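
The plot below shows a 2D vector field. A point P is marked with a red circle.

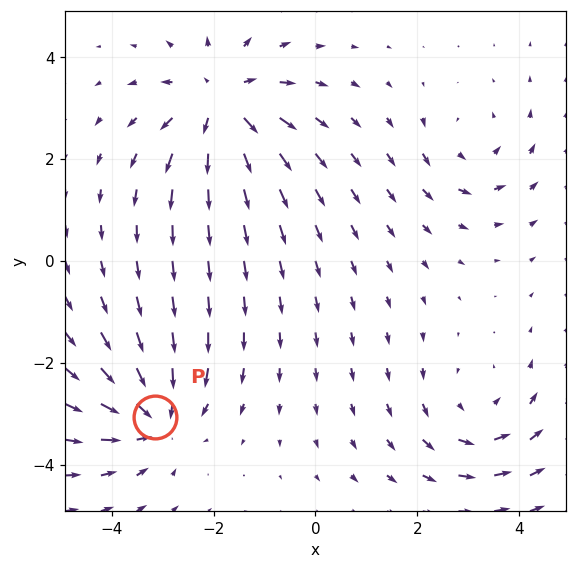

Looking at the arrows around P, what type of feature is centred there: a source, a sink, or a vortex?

sink

At P (-3.2, -3.1) the arrows converge inward. Divergence about -4, curl ≈0 — negative divergence with near-zero curl is a sink.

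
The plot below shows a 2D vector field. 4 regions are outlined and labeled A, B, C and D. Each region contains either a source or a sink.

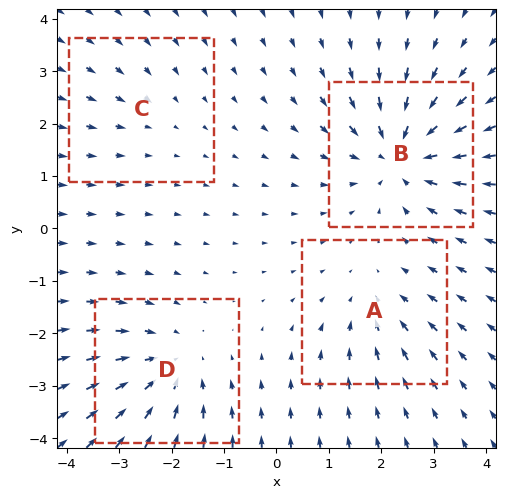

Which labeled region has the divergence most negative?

B

Divergence at each region's feature centre — A: about -3, B: about -7, C: about -2, D: about -5. Region B is most negative.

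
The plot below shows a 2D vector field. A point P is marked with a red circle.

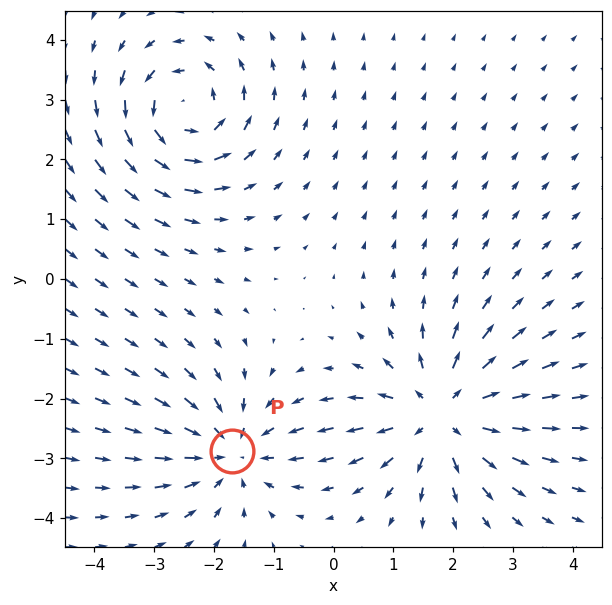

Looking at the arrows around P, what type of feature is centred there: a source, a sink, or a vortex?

sink

At P (-1.7, -2.9) the arrows converge inward. Divergence about -4, curl ≈0 — negative divergence with near-zero curl is a sink.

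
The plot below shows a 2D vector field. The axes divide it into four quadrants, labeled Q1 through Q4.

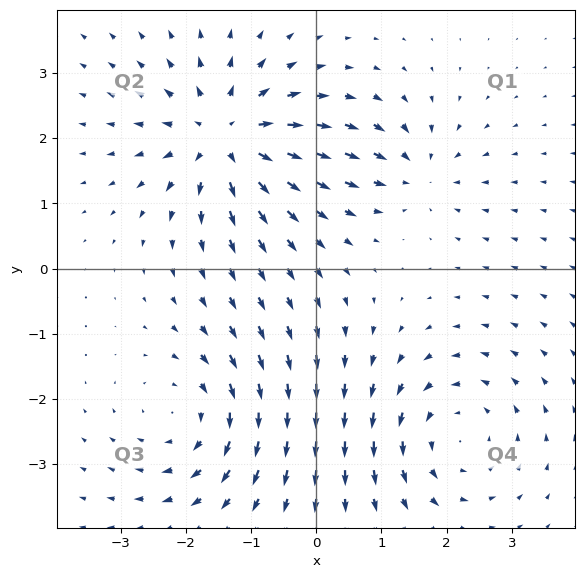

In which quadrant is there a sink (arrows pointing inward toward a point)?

Q1

The sink sits at approximately (1.5, 1.5), which lies in quadrant Q1. The divergence there is about -4, negative as expected for a sink.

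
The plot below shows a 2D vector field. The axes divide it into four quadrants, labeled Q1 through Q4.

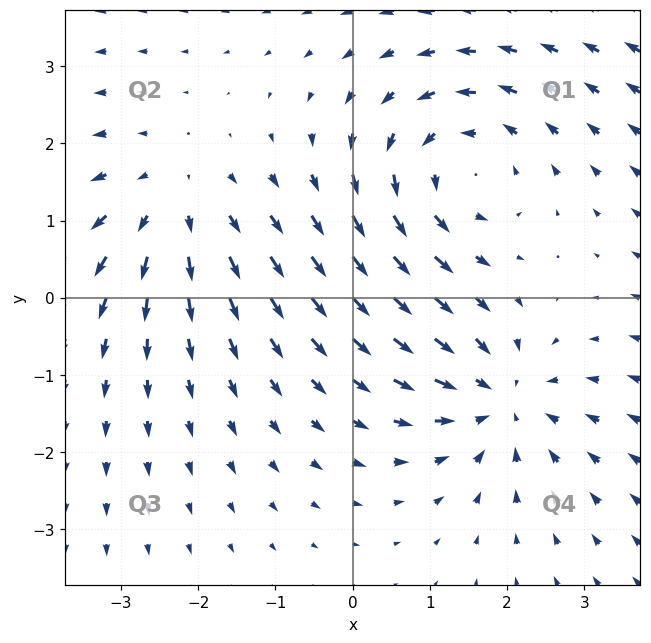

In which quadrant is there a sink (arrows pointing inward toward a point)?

Q4

The sink sits at approximately (1.9, -1.3), which lies in quadrant Q4. The divergence there is about -3, negative as expected for a sink.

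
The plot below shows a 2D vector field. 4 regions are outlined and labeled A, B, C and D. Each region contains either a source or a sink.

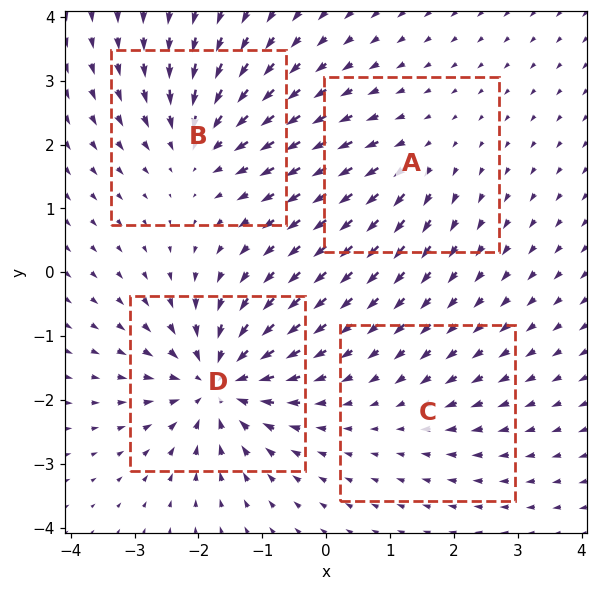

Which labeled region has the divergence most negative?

D

Divergence at each region's feature centre — A: about +3, B: about -5, C: about -2, D: about -8. Region D is most negative.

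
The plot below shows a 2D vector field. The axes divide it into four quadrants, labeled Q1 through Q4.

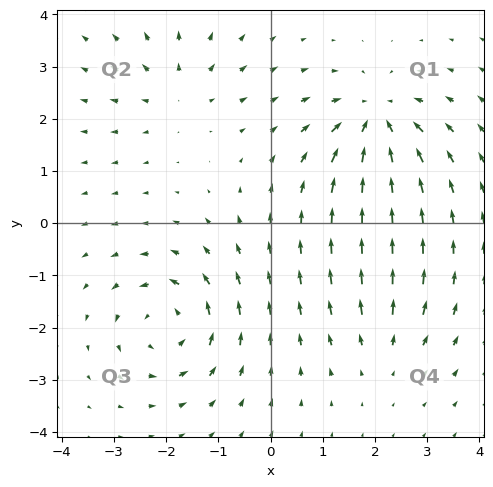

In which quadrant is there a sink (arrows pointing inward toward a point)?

The sink sits at approximately (2.0, 2.0), which lies in quadrant Q1. The divergence there is about -6, negative as expected for a sink.

Q1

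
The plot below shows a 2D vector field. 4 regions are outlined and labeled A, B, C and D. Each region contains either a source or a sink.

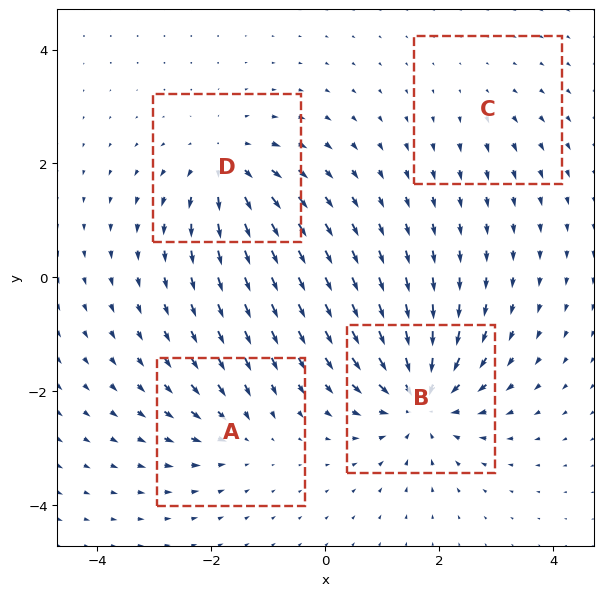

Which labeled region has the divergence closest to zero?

Divergence at each region's feature centre — A: about -4, B: about -7, C: about +2, D: about +5. Region C is closest to zero.

C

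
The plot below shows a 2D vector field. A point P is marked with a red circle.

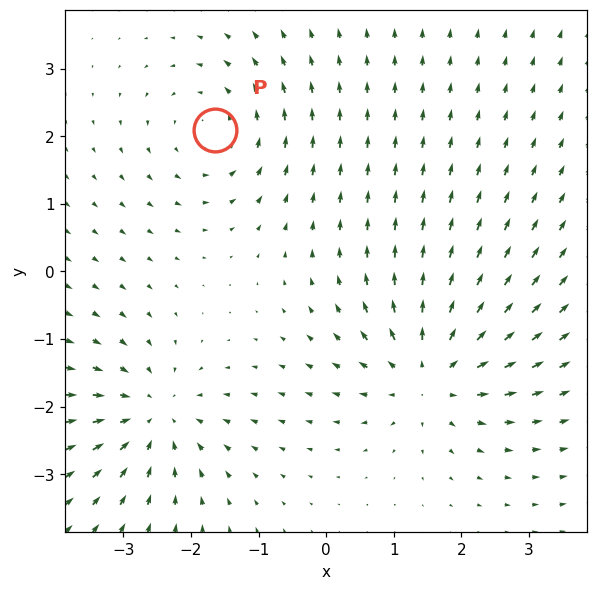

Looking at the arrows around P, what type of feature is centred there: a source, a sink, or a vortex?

vortex

At P (-1.6, 2.1) the arrows circulate counterclockwise. Divergence ≈0, curl about +4 — near-zero divergence with nonzero curl is a vortex.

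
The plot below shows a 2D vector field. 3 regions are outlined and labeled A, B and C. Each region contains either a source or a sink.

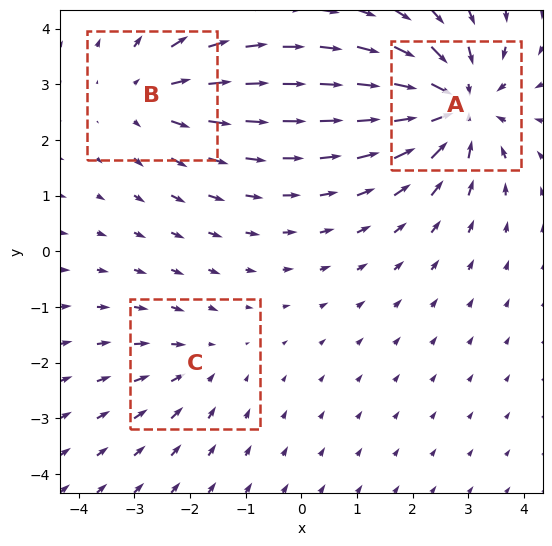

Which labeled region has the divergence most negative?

A

Divergence at each region's feature centre — A: about -5, B: about +3, C: about -2. Region A is most negative.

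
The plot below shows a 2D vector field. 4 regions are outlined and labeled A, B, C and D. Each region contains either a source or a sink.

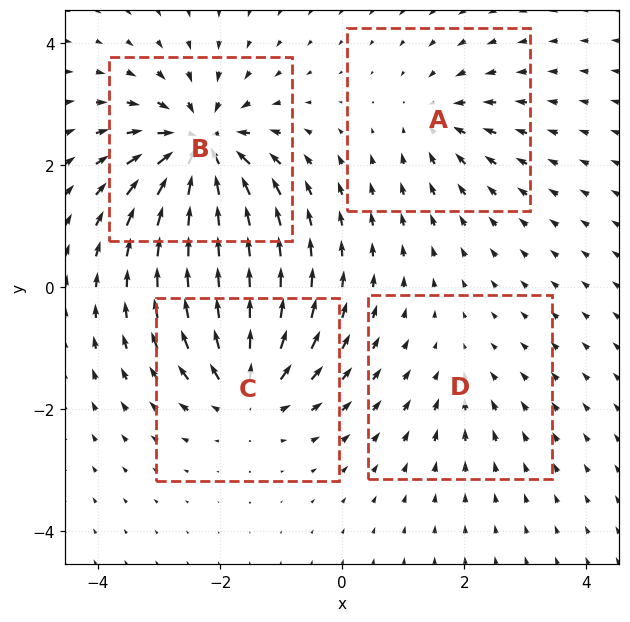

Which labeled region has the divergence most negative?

B

Divergence at each region's feature centre — A: about -4, B: about -8, C: about +6, D: about -2. Region B is most negative.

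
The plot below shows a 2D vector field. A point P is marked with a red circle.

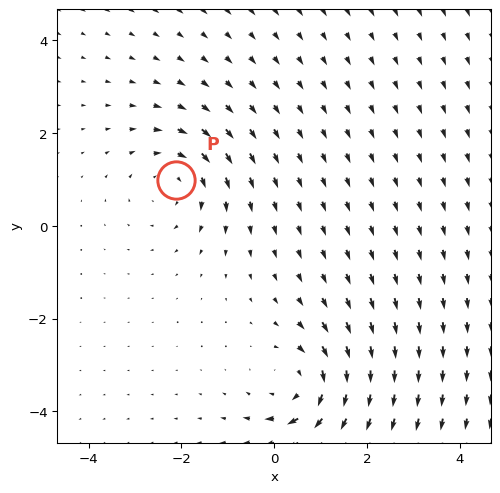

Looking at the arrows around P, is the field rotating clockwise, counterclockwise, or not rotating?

clockwise

Near P at (-2.1, 1.0) the arrows circulate clockwise. The curl (z-component) there is about -3; negative curl means clockwise rotation.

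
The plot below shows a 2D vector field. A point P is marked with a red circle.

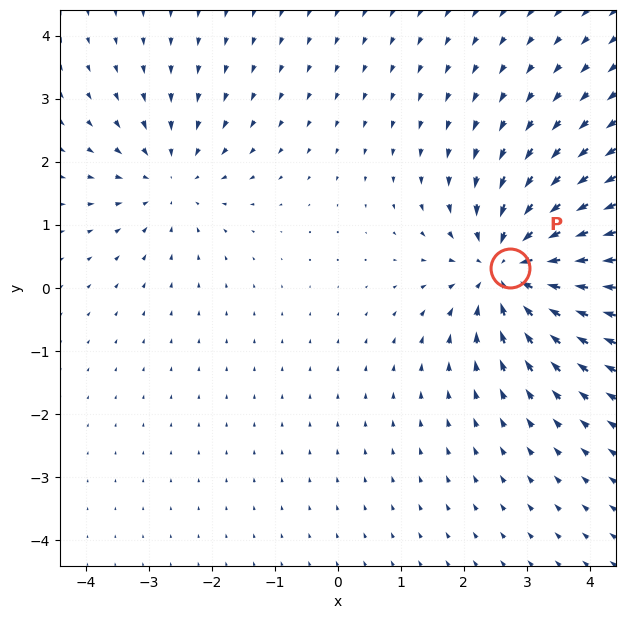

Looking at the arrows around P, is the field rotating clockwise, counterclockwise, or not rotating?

Near P at (2.7, 0.3) the arrows show no circulation. The curl there is ≈0.

not rotating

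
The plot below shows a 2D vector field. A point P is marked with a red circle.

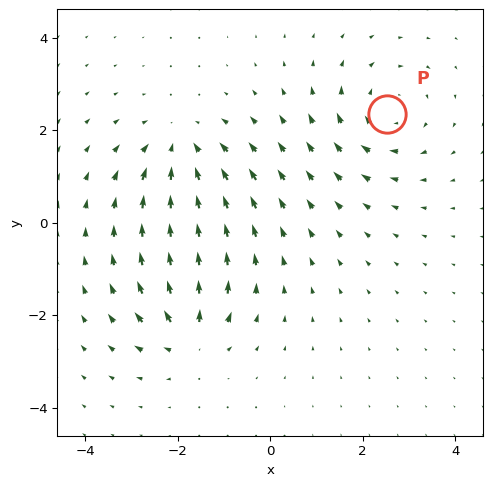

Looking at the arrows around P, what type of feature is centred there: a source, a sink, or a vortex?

At P (2.5, 2.4) the arrows circulate clockwise. Divergence ≈0, curl about -4 — near-zero divergence with nonzero curl is a vortex.

vortex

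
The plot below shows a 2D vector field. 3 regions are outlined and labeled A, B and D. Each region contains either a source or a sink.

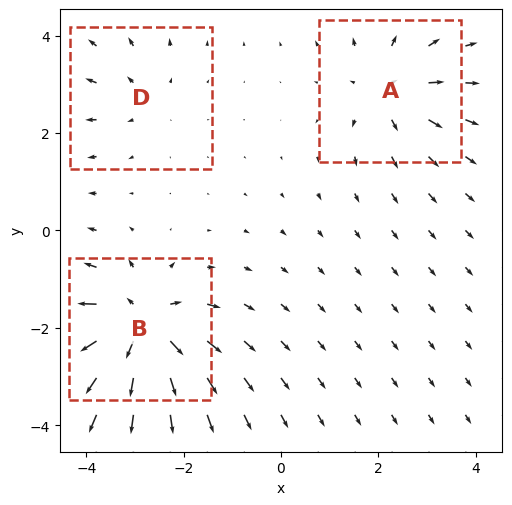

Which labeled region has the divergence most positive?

B

Divergence at each region's feature centre — A: about +4, B: about +6, D: about +2. Region B is most positive.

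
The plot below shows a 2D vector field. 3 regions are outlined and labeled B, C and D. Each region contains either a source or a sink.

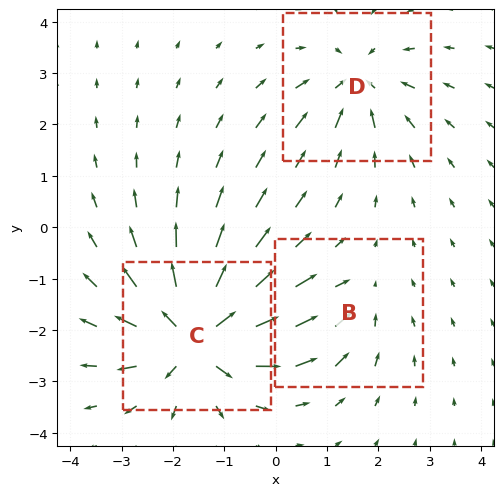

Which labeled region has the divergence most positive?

Divergence at each region's feature centre — B: about -2, C: about +6, D: about -3. Region C is most positive.

C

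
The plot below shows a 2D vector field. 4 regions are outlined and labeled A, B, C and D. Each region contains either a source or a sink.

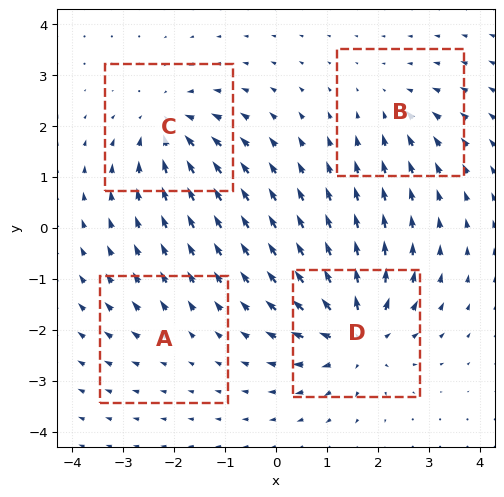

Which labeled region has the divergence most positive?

D

Divergence at each region's feature centre — A: about +2, B: about -3, C: about -6, D: about +7. Region D is most positive.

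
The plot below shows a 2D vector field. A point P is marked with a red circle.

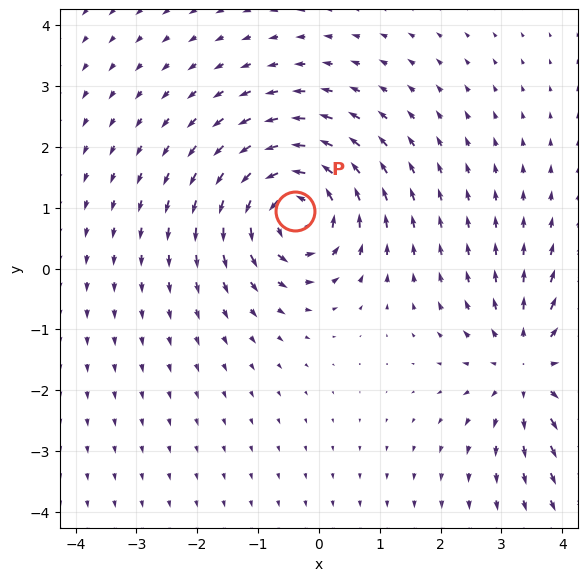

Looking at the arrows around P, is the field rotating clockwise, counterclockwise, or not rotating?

Near P at (-0.4, 0.9) the arrows circulate counterclockwise. The curl (z-component) there is about +6; positive curl means counterclockwise rotation.

counterclockwise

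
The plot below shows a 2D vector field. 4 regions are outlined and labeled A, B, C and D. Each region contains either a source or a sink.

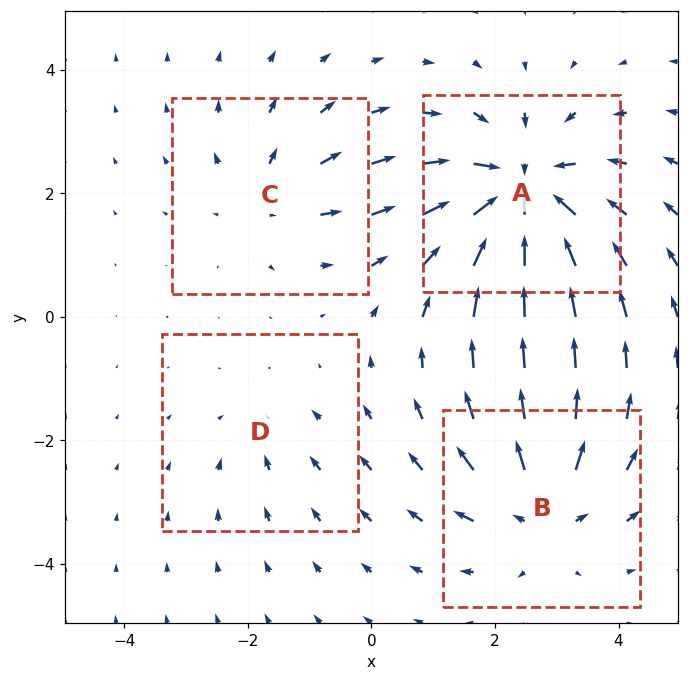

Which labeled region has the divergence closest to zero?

Divergence at each region's feature centre — A: about -7, B: about +5, C: about +3, D: about -2. Region D is closest to zero.

D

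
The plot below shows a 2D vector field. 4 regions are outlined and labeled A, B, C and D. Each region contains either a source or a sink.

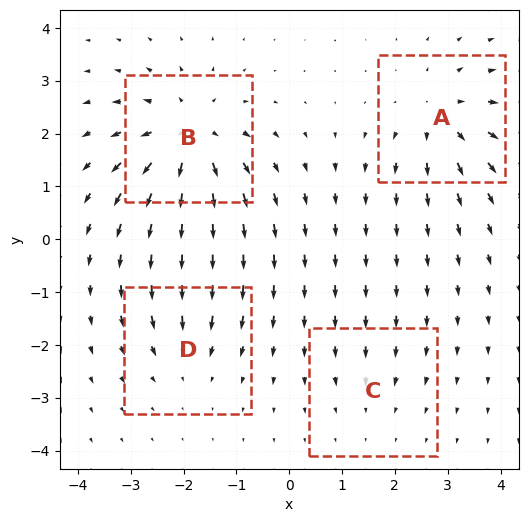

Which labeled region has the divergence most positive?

B

Divergence at each region's feature centre — A: about +5, B: about +7, C: about -2, D: about -3. Region B is most positive.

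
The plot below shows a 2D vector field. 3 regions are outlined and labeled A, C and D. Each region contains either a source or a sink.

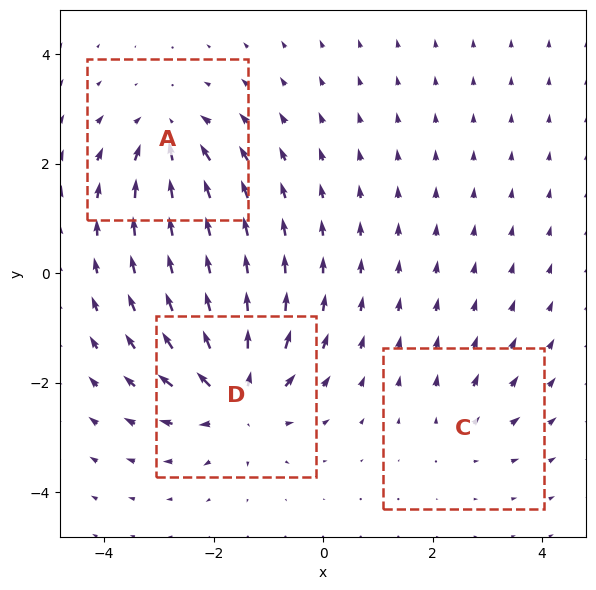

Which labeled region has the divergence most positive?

D

Divergence at each region's feature centre — A: about -4, C: about +2, D: about +6. Region D is most positive.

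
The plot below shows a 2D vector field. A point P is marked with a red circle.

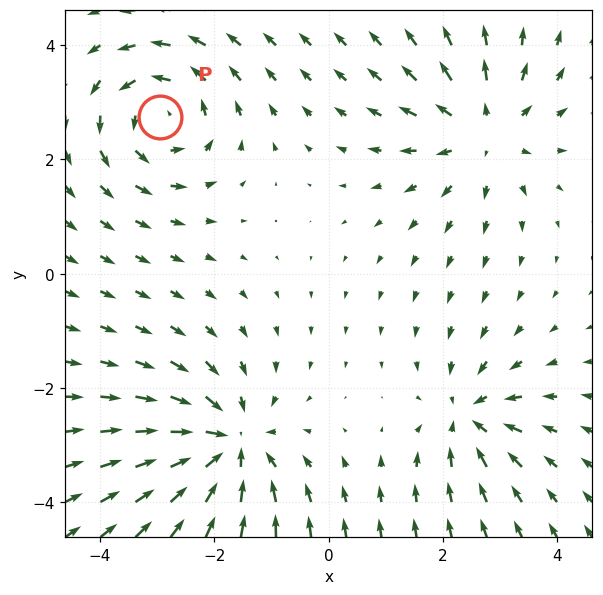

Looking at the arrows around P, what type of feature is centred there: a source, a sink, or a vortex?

At P (-2.9, 2.7) the arrows circulate counterclockwise. Divergence ≈0, curl about +4 — near-zero divergence with nonzero curl is a vortex.

vortex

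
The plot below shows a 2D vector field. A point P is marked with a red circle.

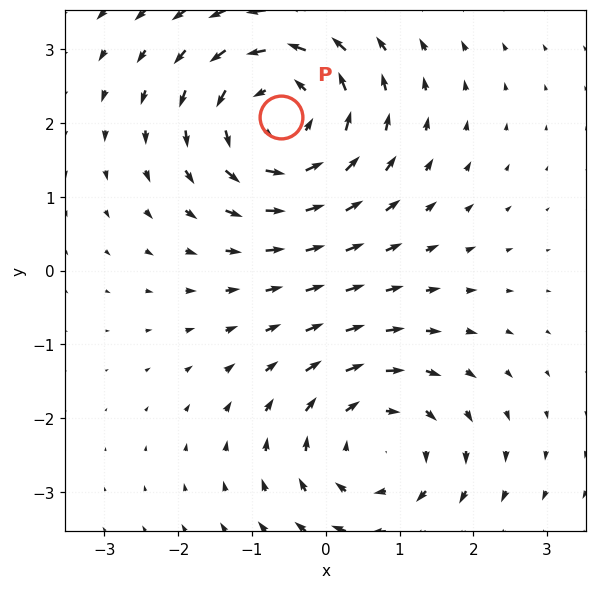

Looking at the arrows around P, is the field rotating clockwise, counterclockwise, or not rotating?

Near P at (-0.6, 2.1) the arrows circulate counterclockwise. The curl (z-component) there is about +3; positive curl means counterclockwise rotation.

counterclockwise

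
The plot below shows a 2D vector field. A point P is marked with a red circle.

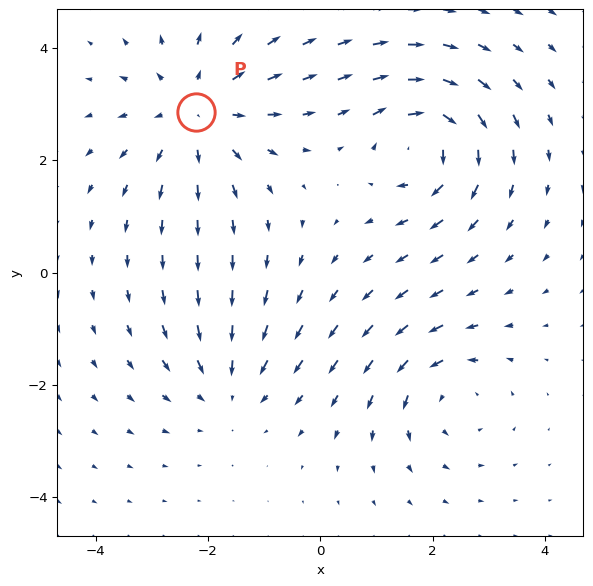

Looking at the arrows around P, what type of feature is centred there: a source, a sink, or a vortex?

At P (-2.2, 2.9) the arrows spread outward. Divergence about +4, curl ≈0 — positive divergence with near-zero curl is a source.

source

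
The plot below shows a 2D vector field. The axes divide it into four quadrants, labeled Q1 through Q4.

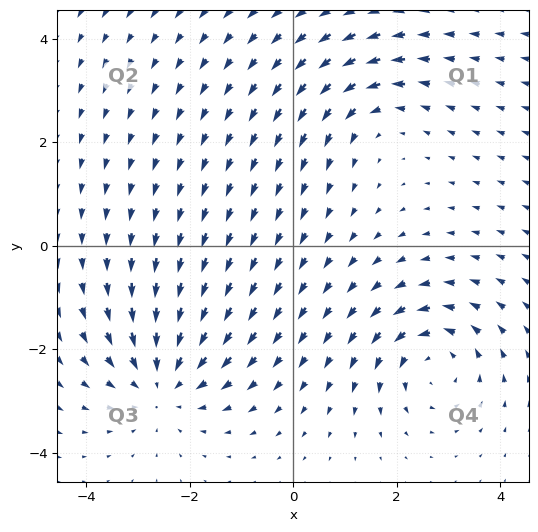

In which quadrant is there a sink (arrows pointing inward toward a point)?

The sink sits at approximately (-2.5, -2.6), which lies in quadrant Q3. The divergence there is about -4, negative as expected for a sink.

Q3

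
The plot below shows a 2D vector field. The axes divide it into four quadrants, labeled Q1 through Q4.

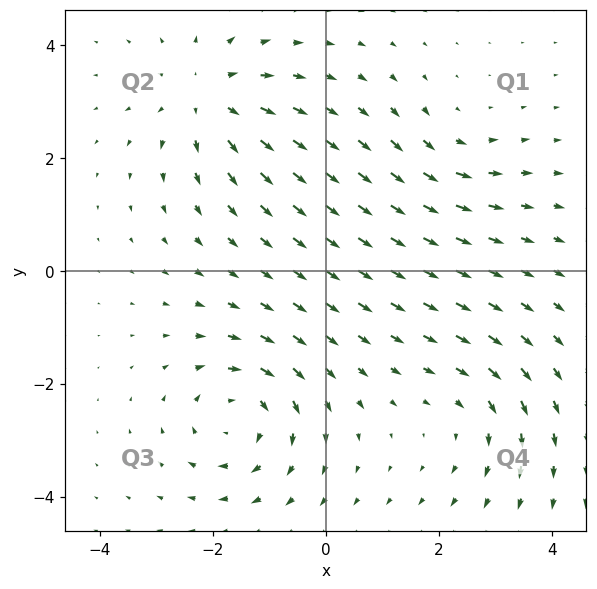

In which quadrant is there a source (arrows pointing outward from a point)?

The source sits at approximately (-2.1, 3.1), which lies in quadrant Q2. The divergence there is about +5, positive as expected for a source.

Q2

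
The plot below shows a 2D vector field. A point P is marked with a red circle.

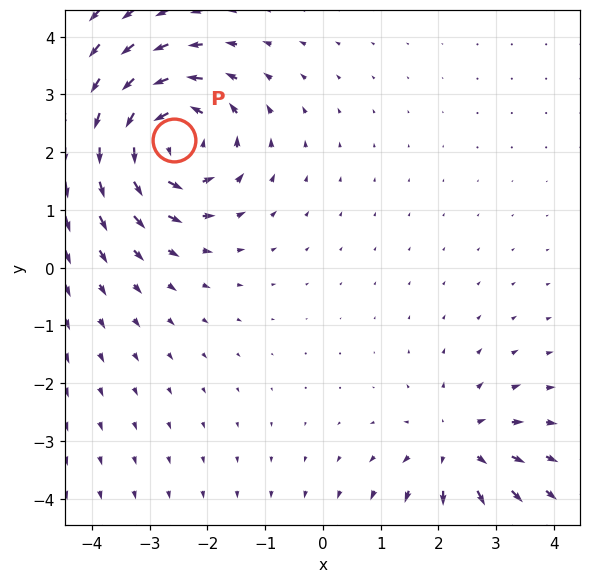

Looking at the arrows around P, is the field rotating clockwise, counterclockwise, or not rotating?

Near P at (-2.6, 2.2) the arrows circulate counterclockwise. The curl (z-component) there is about +5; positive curl means counterclockwise rotation.

counterclockwise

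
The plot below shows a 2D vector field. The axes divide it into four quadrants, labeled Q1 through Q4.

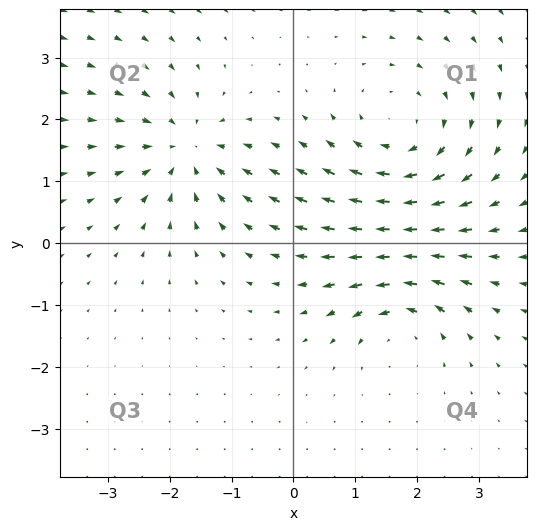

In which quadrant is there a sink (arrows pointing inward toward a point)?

Q2

The sink sits at approximately (-1.7, 1.5), which lies in quadrant Q2. The divergence there is about -4, negative as expected for a sink.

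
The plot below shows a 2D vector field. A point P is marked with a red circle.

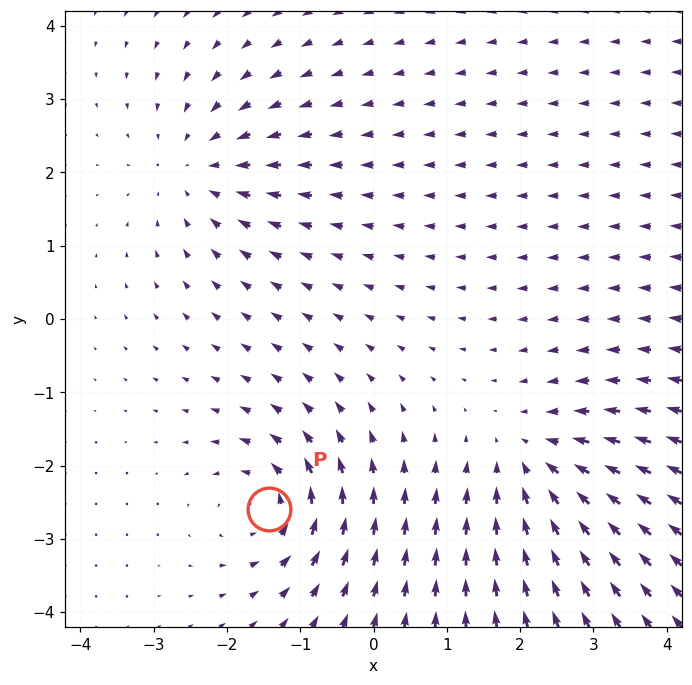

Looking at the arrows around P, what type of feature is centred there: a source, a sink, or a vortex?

vortex

At P (-1.4, -2.6) the arrows circulate counterclockwise. Divergence ≈0, curl about +5 — near-zero divergence with nonzero curl is a vortex.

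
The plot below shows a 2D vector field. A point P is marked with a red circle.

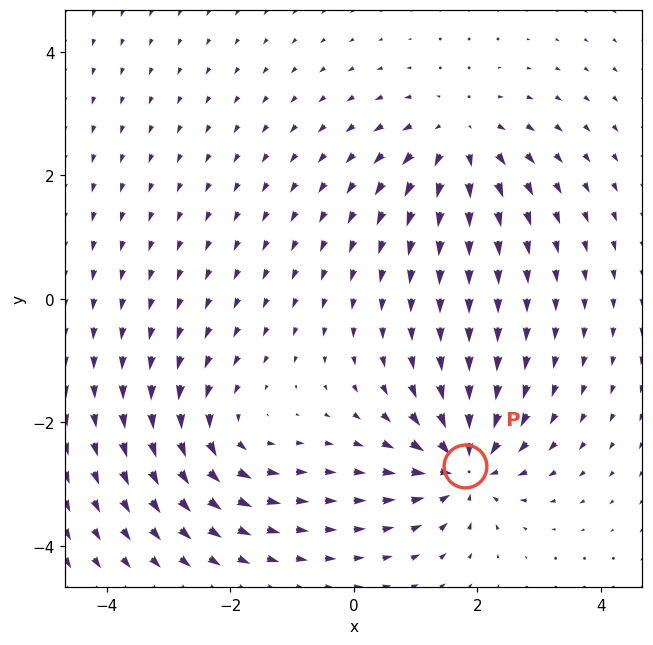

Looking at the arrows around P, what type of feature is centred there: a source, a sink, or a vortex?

sink

At P (1.8, -2.7) the arrows converge inward. Divergence about -7, curl ≈0 — negative divergence with near-zero curl is a sink.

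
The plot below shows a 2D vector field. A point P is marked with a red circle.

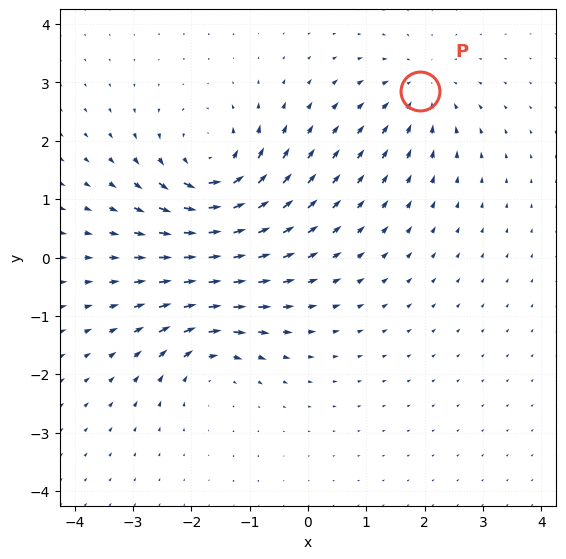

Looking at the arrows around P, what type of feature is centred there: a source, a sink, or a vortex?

sink

At P (1.9, 2.9) the arrows converge inward. Divergence about -3, curl ≈0 — negative divergence with near-zero curl is a sink.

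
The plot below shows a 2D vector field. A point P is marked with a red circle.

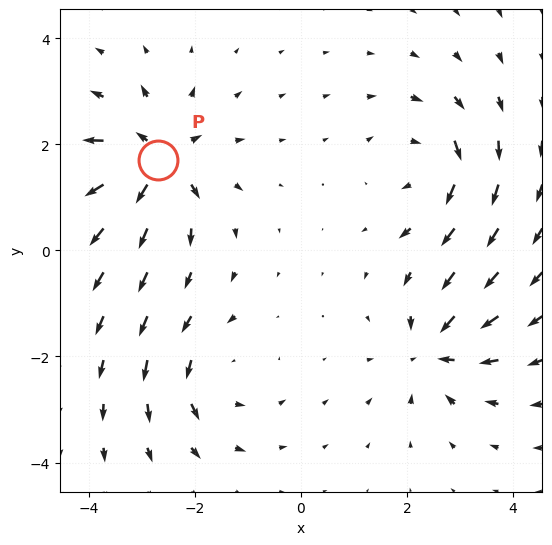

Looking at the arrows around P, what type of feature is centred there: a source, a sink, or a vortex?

source

At P (-2.7, 1.7) the arrows spread outward. Divergence about +6, curl ≈0 — positive divergence with near-zero curl is a source.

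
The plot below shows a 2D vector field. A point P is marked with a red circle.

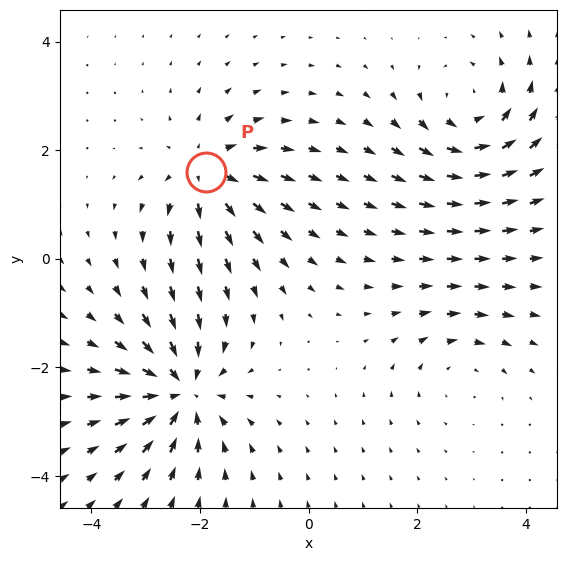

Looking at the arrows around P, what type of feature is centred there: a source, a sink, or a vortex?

source

At P (-1.9, 1.6) the arrows spread outward. Divergence about +5, curl ≈0 — positive divergence with near-zero curl is a source.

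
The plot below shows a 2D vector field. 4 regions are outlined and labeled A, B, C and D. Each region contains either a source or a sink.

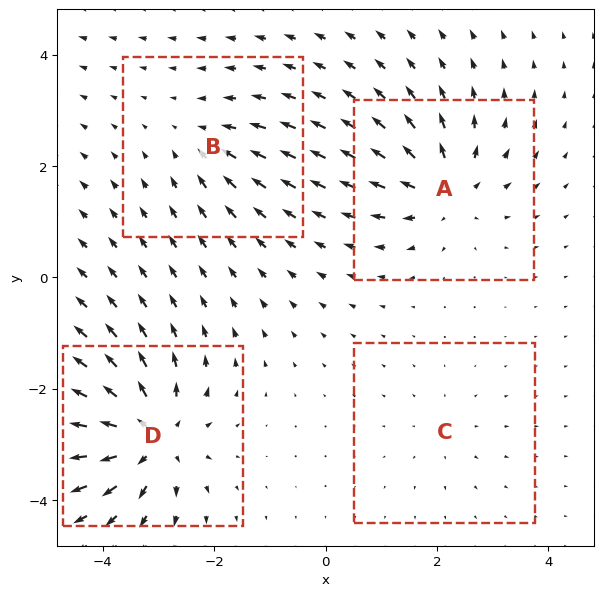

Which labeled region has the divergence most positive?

Divergence at each region's feature centre — A: about +6, B: about -4, C: about +2, D: about +8. Region D is most positive.

D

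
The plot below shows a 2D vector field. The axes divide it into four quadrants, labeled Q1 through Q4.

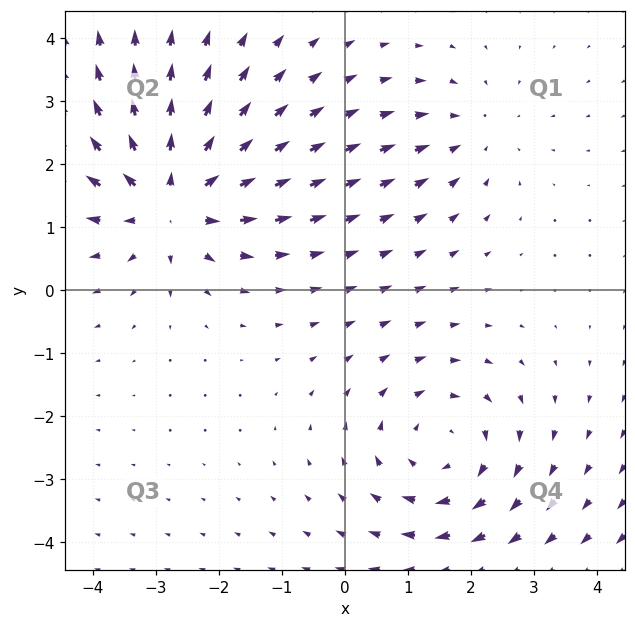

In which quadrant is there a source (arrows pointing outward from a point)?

The source sits at approximately (-2.8, 1.4), which lies in quadrant Q2. The divergence there is about +5, positive as expected for a source.

Q2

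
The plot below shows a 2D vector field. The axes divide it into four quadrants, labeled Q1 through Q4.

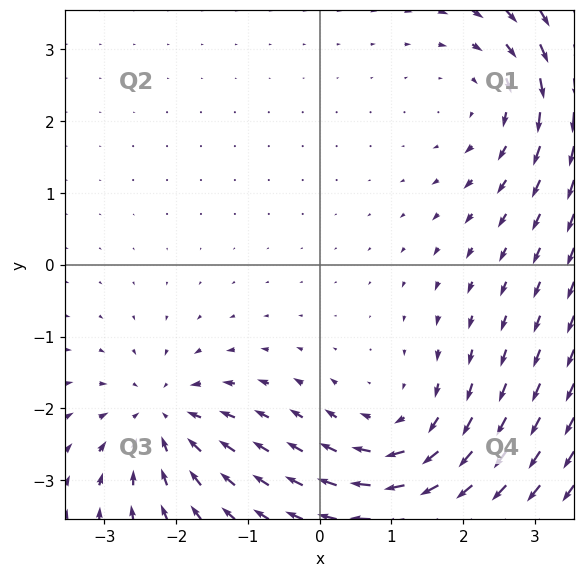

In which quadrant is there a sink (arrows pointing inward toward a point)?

The sink sits at approximately (-2.2, -2.1), which lies in quadrant Q3. The divergence there is about -5, negative as expected for a sink.

Q3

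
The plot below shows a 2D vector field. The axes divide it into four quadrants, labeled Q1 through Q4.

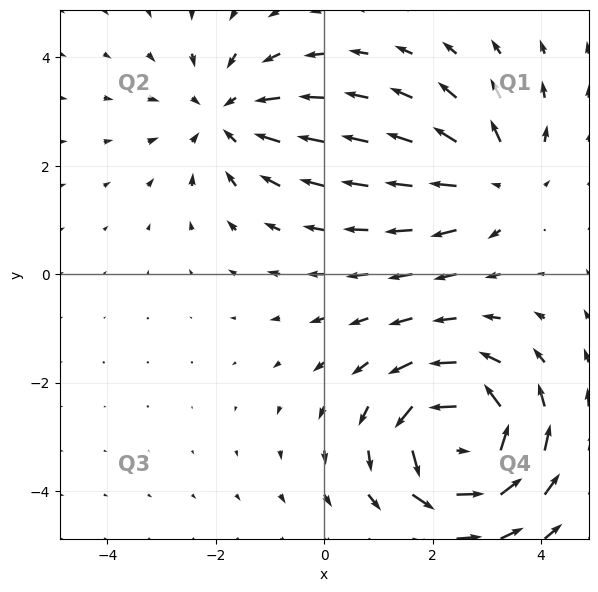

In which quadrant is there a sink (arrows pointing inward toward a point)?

The sink sits at approximately (-1.8, 2.9), which lies in quadrant Q2. The divergence there is about -3, negative as expected for a sink.

Q2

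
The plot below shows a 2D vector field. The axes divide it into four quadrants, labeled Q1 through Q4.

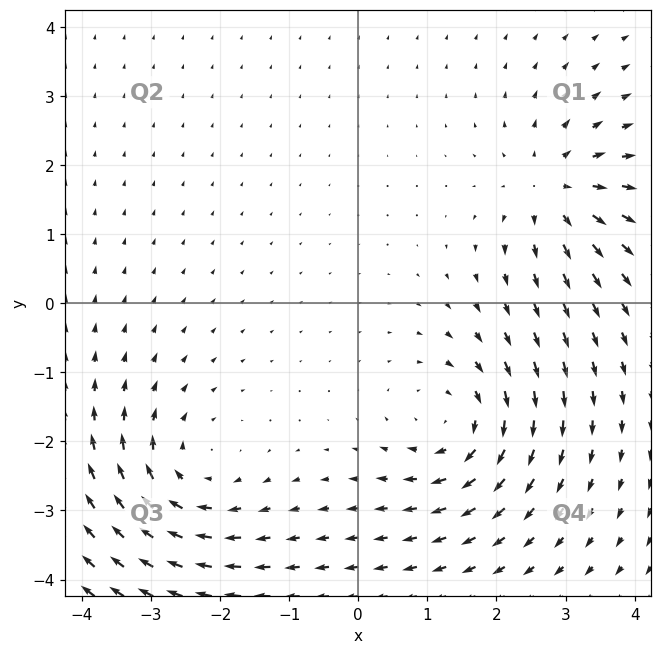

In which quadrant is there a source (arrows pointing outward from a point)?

Q1

The source sits at approximately (2.8, 1.6), which lies in quadrant Q1. The divergence there is about +4, positive as expected for a source.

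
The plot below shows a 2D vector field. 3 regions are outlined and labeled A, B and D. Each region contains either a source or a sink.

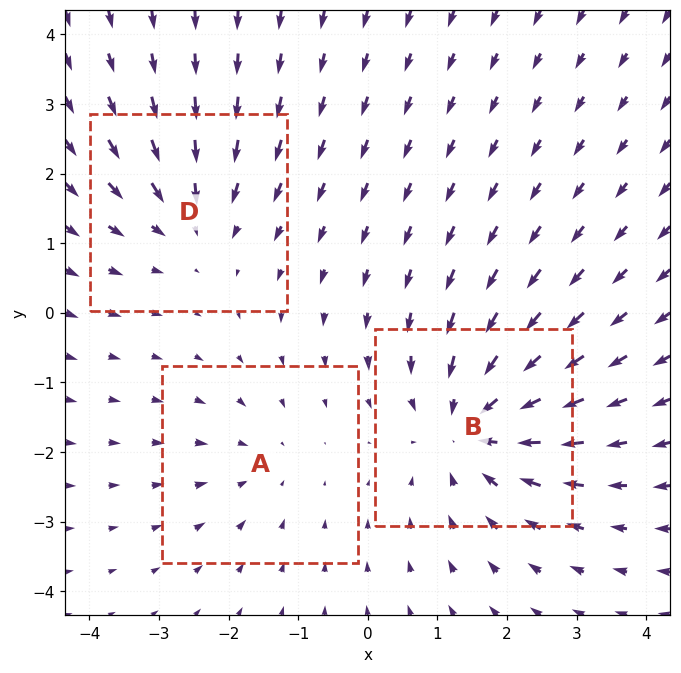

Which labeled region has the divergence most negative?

B

Divergence at each region's feature centre — A: about -2, B: about -4, D: about -3. Region B is most negative.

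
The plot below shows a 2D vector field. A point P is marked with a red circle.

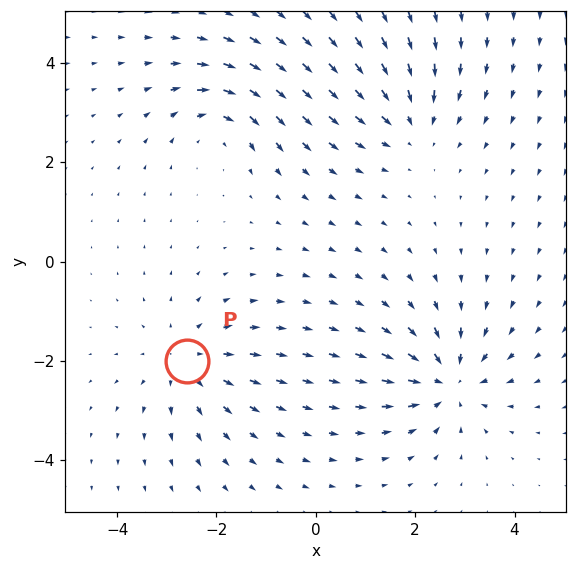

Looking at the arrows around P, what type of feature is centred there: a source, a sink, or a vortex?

source

At P (-2.6, -2.0) the arrows spread outward. Divergence about +4, curl ≈0 — positive divergence with near-zero curl is a source.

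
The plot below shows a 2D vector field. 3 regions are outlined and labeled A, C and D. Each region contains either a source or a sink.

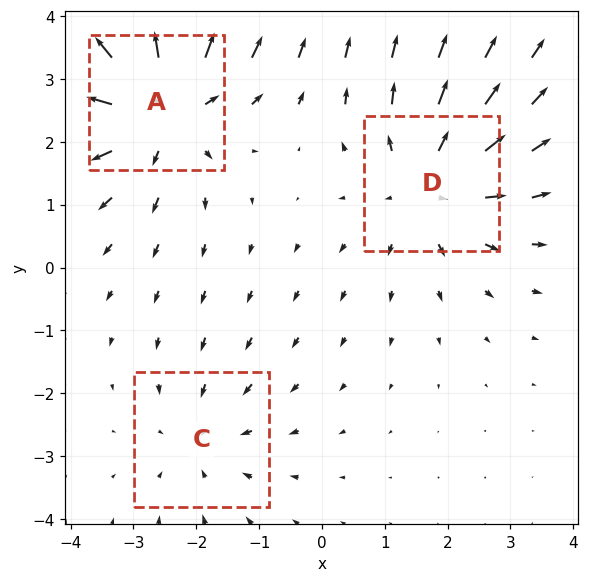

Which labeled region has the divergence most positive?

A

Divergence at each region's feature centre — A: about +4, C: about -2, D: about +3. Region A is most positive.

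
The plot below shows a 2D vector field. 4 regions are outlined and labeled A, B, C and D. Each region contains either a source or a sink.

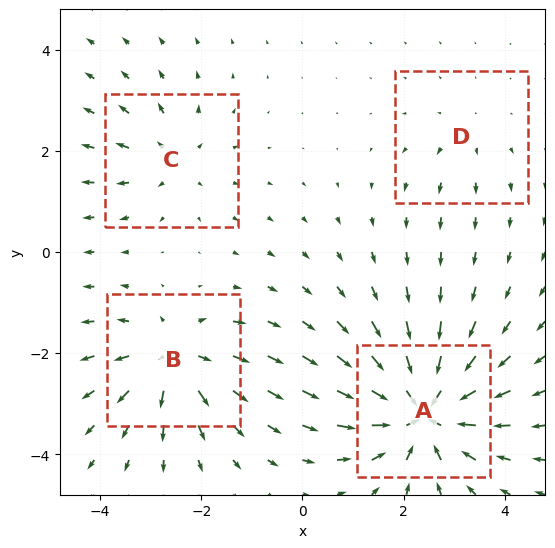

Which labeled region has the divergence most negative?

Divergence at each region's feature centre — A: about -8, B: about +6, C: about +4, D: about +2. Region A is most negative.

A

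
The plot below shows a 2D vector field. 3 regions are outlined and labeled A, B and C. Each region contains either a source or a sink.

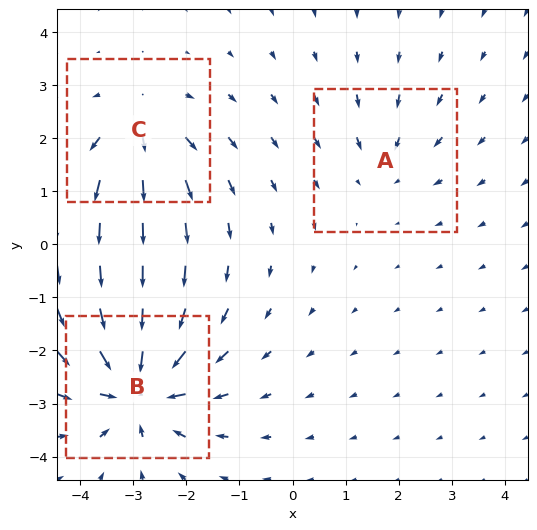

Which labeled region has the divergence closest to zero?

A

Divergence at each region's feature centre — A: about -2, B: about -6, C: about +3. Region A is closest to zero.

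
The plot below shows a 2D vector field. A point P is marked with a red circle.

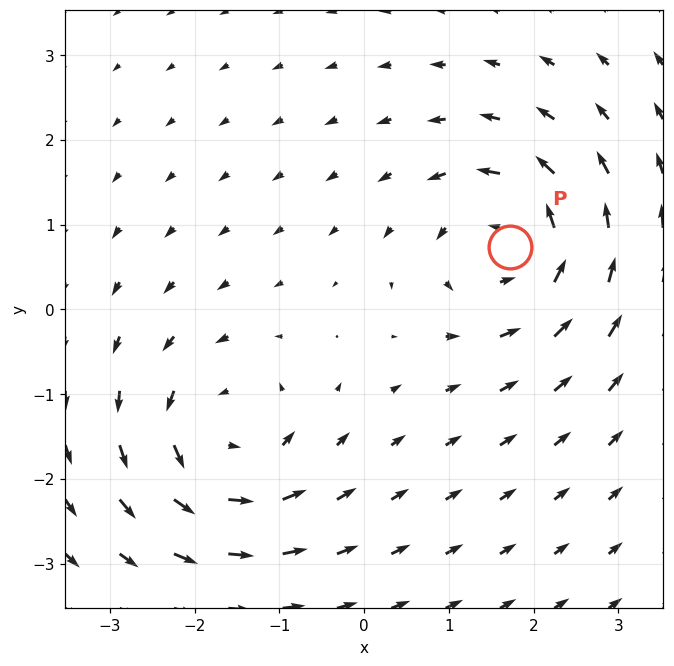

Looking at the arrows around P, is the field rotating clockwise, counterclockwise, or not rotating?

counterclockwise

Near P at (1.7, 0.7) the arrows circulate counterclockwise. The curl (z-component) there is about +7; positive curl means counterclockwise rotation.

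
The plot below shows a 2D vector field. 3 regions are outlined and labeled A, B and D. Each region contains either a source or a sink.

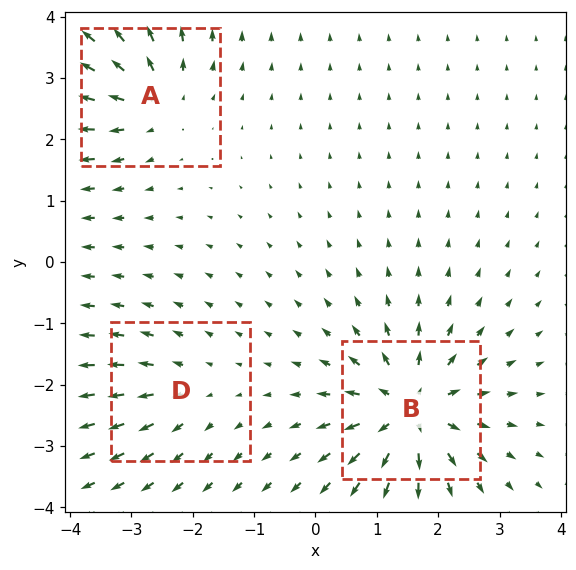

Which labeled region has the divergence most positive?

B

Divergence at each region's feature centre — A: about +4, B: about +6, D: about +3. Region B is most positive.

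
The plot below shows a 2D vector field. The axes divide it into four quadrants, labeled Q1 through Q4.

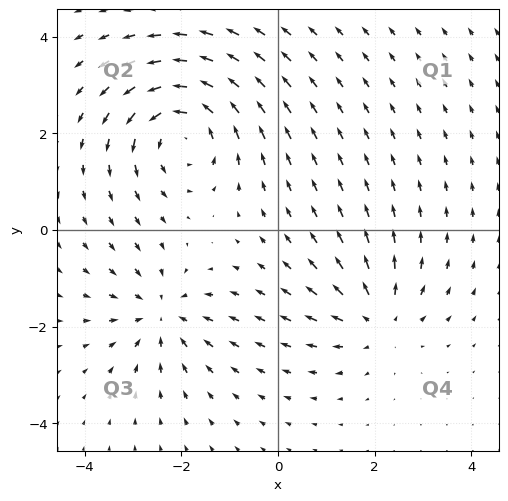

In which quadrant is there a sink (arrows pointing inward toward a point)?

The sink sits at approximately (-2.4, -1.8), which lies in quadrant Q3. The divergence there is about -3, negative as expected for a sink.

Q3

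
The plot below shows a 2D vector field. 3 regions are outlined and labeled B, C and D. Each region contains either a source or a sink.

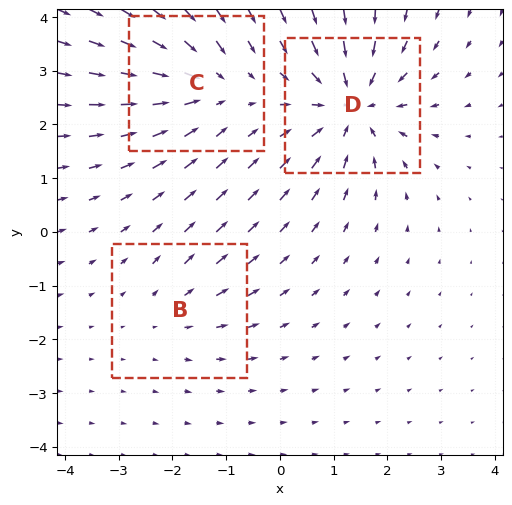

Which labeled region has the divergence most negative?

Divergence at each region's feature centre — B: about +2, C: about -3, D: about -5. Region D is most negative.

D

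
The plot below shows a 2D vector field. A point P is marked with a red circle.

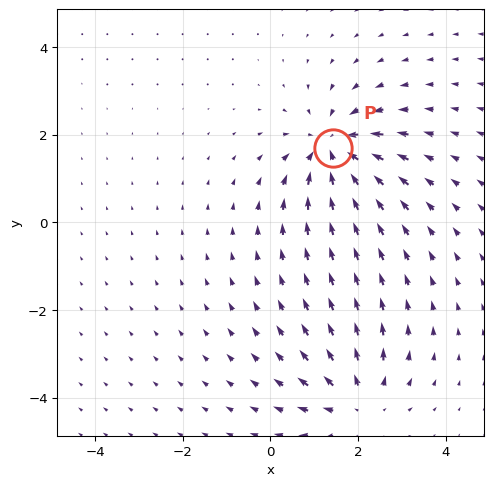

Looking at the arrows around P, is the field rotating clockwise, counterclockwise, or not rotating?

Near P at (1.4, 1.7) the arrows show no circulation. The curl there is ≈0.

not rotating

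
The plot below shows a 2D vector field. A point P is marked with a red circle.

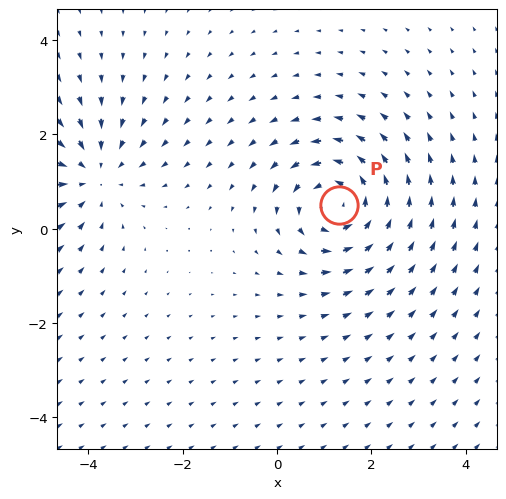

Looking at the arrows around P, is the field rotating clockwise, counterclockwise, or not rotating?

Near P at (1.3, 0.5) the arrows circulate counterclockwise. The curl (z-component) there is about +5; positive curl means counterclockwise rotation.

counterclockwise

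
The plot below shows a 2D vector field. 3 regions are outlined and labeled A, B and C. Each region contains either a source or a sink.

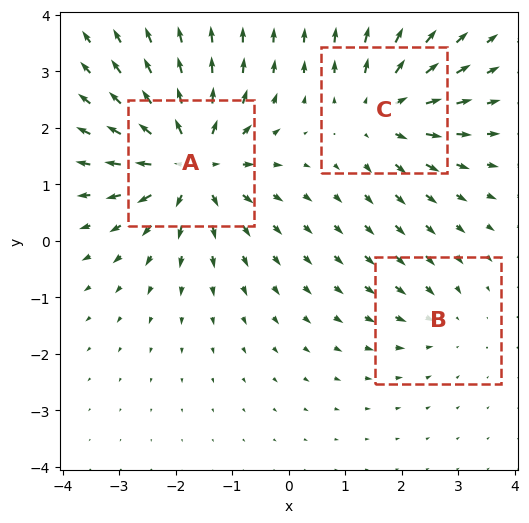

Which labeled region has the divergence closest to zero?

B

Divergence at each region's feature centre — A: about +6, B: about -2, C: about +4. Region B is closest to zero.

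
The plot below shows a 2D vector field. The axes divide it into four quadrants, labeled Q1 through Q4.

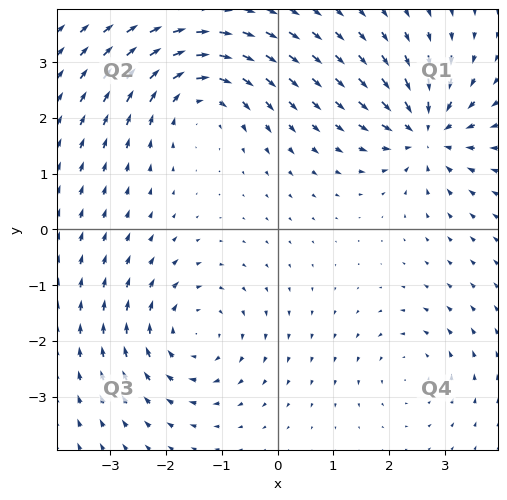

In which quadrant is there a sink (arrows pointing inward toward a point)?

Q1

The sink sits at approximately (2.7, 1.7), which lies in quadrant Q1. The divergence there is about -6, negative as expected for a sink.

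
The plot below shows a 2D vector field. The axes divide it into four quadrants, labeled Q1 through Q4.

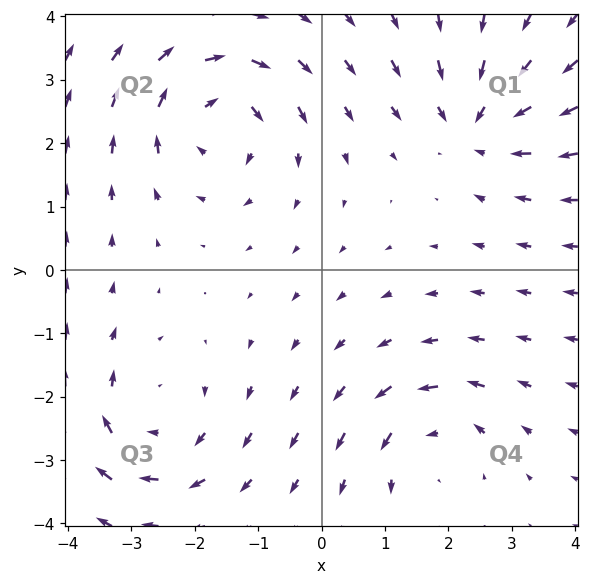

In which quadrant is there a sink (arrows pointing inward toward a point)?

The sink sits at approximately (2.5, 2.3), which lies in quadrant Q1. The divergence there is about -4, negative as expected for a sink.

Q1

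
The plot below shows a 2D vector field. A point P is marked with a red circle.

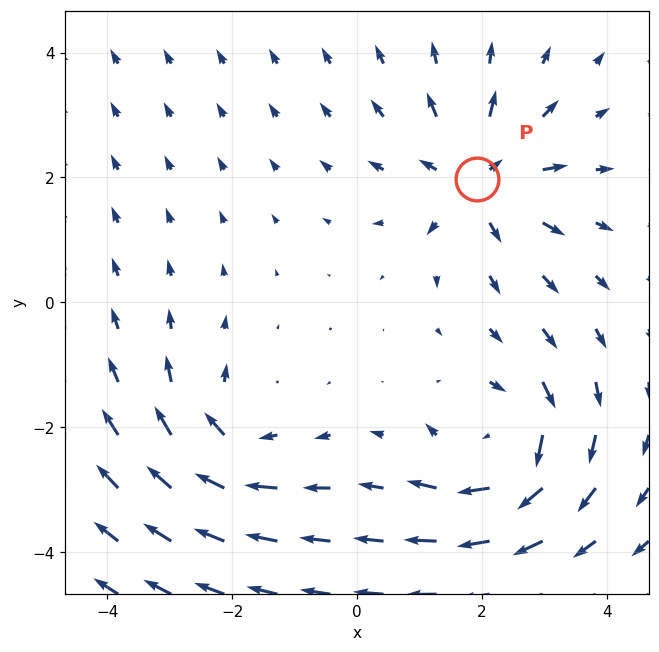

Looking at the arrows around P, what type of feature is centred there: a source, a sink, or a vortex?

At P (1.9, 2.0) the arrows spread outward. Divergence about +4, curl ≈0 — positive divergence with near-zero curl is a source.

source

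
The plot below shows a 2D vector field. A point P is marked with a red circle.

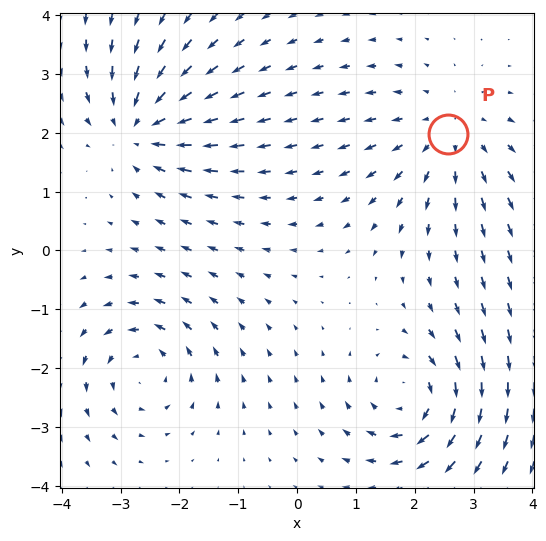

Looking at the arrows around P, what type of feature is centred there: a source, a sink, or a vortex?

source

At P (2.6, 2.0) the arrows spread outward. Divergence about +3, curl ≈0 — positive divergence with near-zero curl is a source.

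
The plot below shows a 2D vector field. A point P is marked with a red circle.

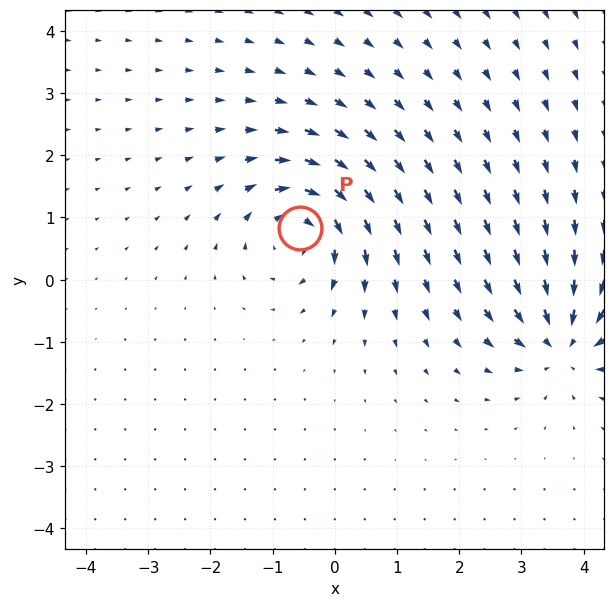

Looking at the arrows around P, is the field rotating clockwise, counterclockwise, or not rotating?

Near P at (-0.6, 0.8) the arrows circulate clockwise. The curl (z-component) there is about -7; negative curl means clockwise rotation.

clockwise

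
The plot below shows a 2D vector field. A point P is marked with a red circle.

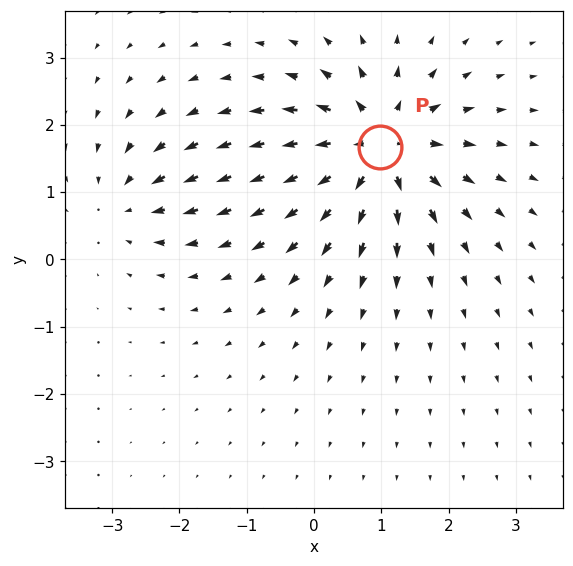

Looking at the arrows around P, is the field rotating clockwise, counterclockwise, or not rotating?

not rotating

Near P at (1.0, 1.7) the arrows show no circulation. The curl there is ≈0.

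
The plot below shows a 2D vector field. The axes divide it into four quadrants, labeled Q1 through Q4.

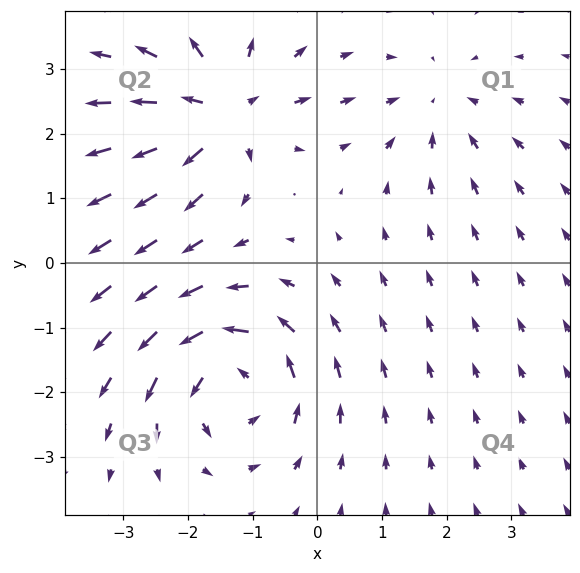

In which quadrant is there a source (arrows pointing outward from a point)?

The source sits at approximately (-1.5, 2.4), which lies in quadrant Q2. The divergence there is about +6, positive as expected for a source.

Q2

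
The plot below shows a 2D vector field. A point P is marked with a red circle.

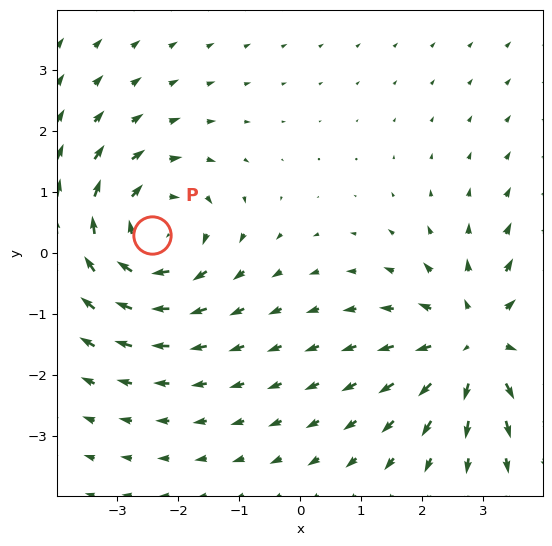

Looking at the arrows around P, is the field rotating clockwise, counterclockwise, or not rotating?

clockwise

Near P at (-2.4, 0.3) the arrows circulate clockwise. The curl (z-component) there is about -4; negative curl means clockwise rotation.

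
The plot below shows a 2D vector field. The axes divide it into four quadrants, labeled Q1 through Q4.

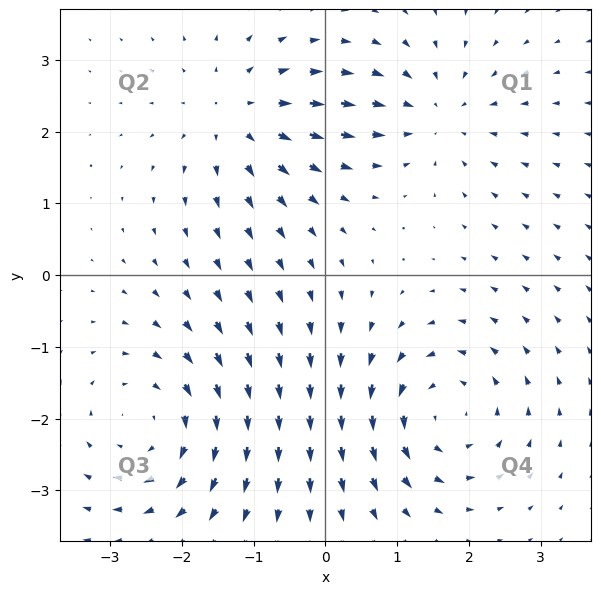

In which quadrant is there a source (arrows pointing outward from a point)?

Q2

The source sits at approximately (-1.2, 2.2), which lies in quadrant Q2. The divergence there is about +4, positive as expected for a source.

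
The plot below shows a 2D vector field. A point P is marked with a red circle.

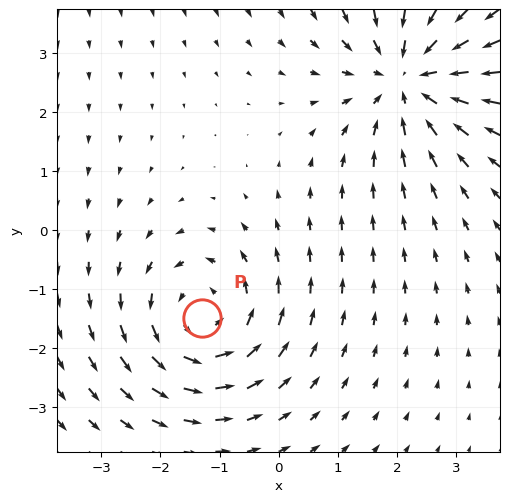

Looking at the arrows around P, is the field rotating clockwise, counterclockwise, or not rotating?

counterclockwise

Near P at (-1.3, -1.5) the arrows circulate counterclockwise. The curl (z-component) there is about +3; positive curl means counterclockwise rotation.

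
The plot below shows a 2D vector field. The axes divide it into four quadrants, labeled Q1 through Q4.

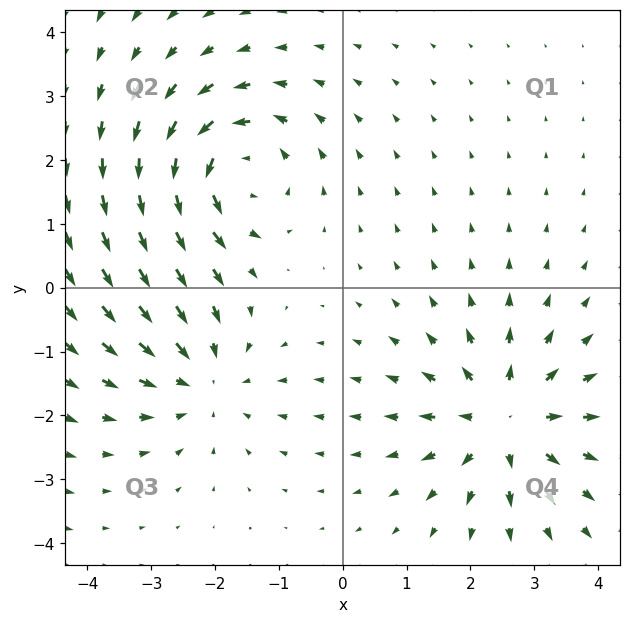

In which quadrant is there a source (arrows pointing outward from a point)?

The source sits at approximately (2.5, -2.1), which lies in quadrant Q4. The divergence there is about +4, positive as expected for a source.

Q4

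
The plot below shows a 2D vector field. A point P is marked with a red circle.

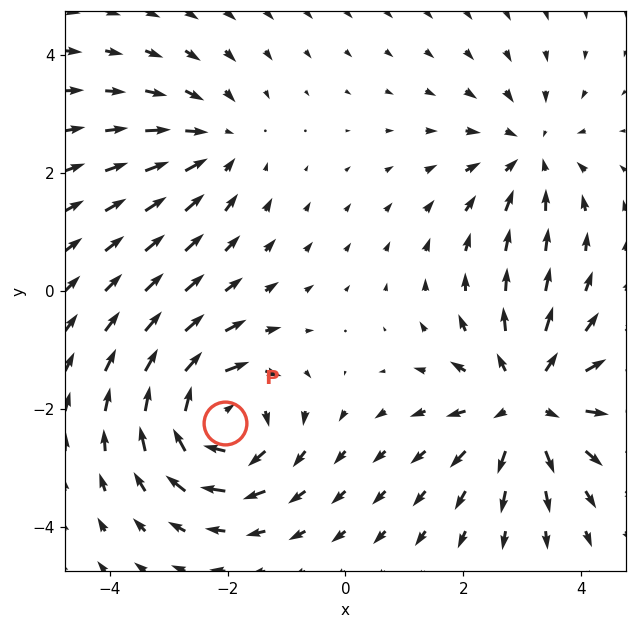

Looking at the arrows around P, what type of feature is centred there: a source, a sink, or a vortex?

At P (-2.0, -2.2) the arrows circulate clockwise. Divergence ≈0, curl about -5 — near-zero divergence with nonzero curl is a vortex.

vortex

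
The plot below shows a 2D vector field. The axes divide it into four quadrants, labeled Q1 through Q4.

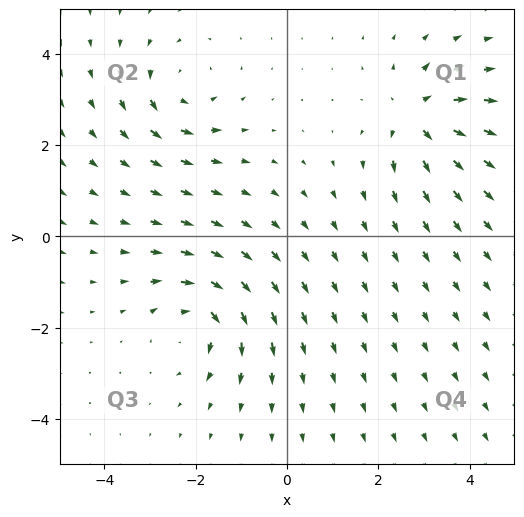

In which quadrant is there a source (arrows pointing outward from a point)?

The source sits at approximately (2.9, 2.6), which lies in quadrant Q1. The divergence there is about +4, positive as expected for a source.

Q1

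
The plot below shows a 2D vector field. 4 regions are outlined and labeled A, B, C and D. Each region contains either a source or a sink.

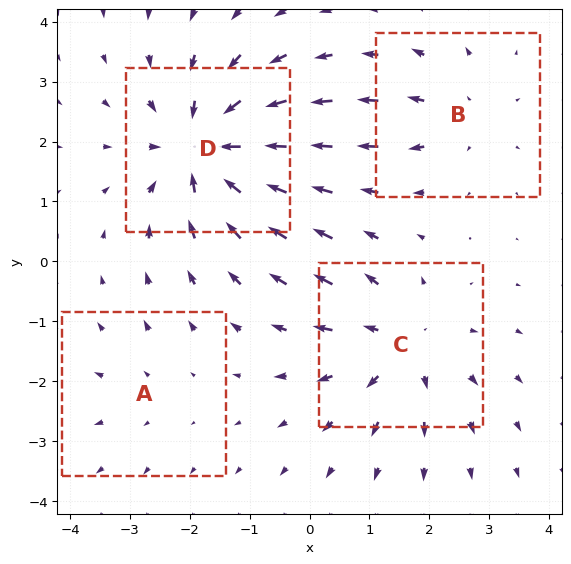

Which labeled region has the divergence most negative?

D

Divergence at each region's feature centre — A: about +2, B: about +3, C: about +5, D: about -7. Region D is most negative.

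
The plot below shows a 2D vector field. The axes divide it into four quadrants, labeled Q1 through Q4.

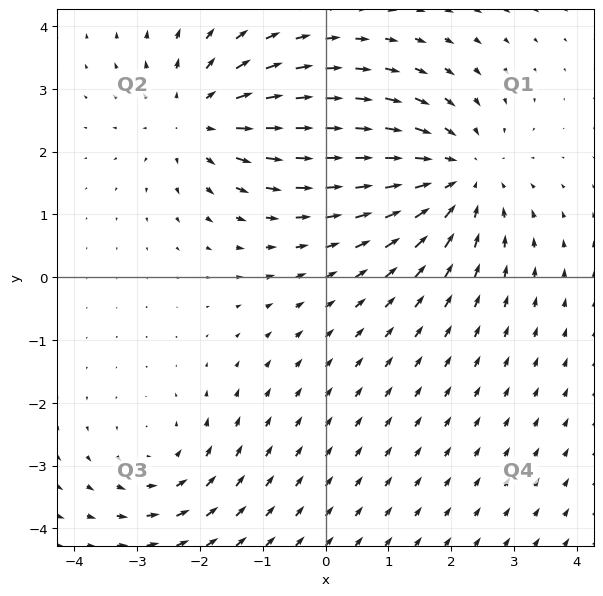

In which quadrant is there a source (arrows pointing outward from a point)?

The source sits at approximately (-2.0, 2.5), which lies in quadrant Q2. The divergence there is about +4, positive as expected for a source.

Q2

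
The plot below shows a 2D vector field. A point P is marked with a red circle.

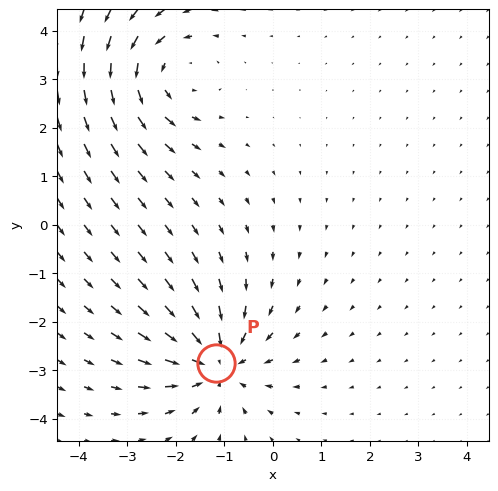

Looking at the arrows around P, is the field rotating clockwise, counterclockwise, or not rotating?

not rotating

Near P at (-1.2, -2.8) the arrows show no circulation. The curl there is ≈0.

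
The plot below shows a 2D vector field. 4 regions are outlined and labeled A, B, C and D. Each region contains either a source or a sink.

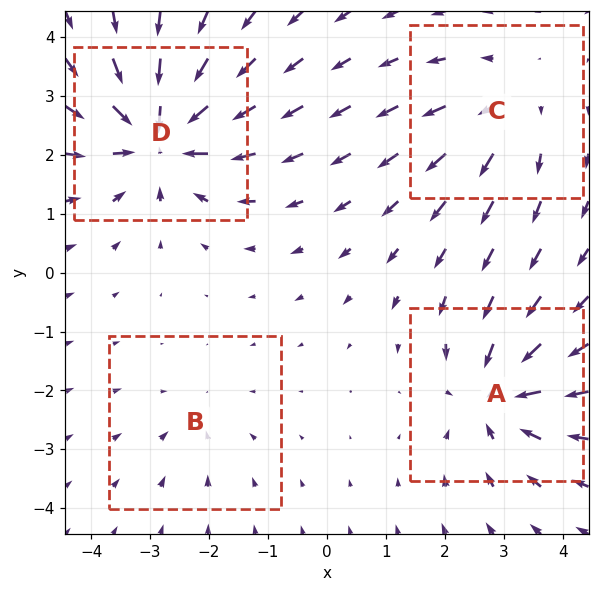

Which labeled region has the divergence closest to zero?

B

Divergence at each region's feature centre — A: about -5, B: about -2, C: about +4, D: about -7. Region B is closest to zero.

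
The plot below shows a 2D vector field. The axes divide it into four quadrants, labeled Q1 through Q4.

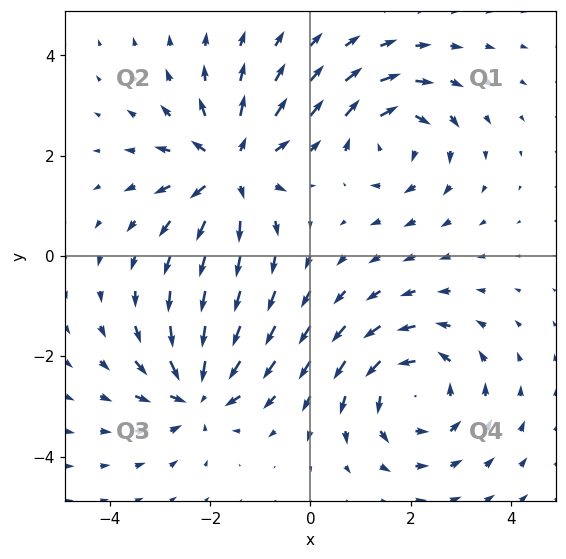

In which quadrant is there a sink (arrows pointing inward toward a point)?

Q3

The sink sits at approximately (-2.2, -2.7), which lies in quadrant Q3. The divergence there is about -5, negative as expected for a sink.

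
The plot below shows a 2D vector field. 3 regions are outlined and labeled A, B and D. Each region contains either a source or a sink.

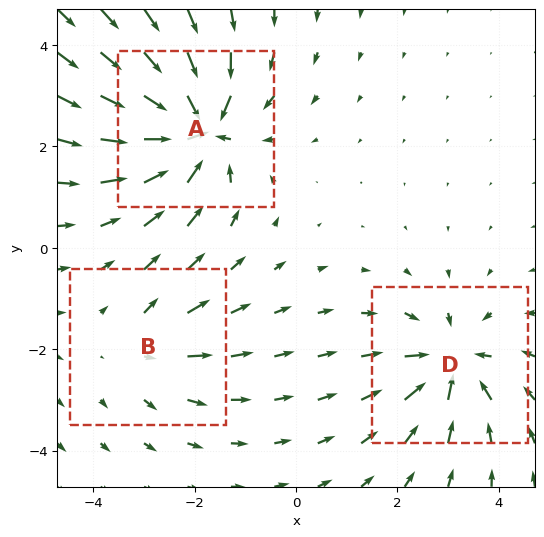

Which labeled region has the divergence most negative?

Divergence at each region's feature centre — A: about -6, B: about +2, D: about -4. Region A is most negative.

A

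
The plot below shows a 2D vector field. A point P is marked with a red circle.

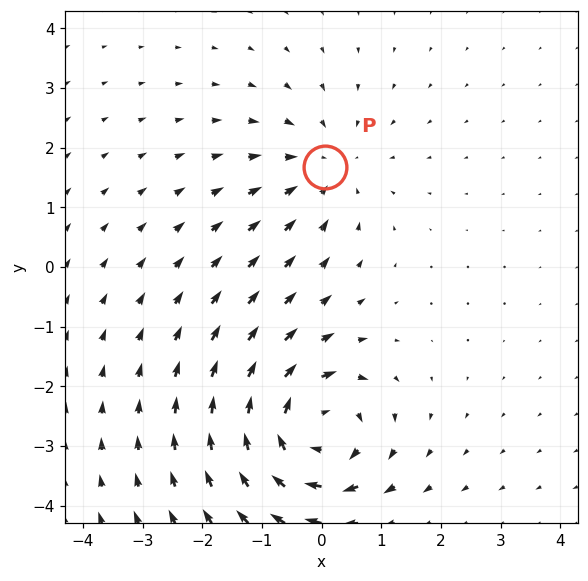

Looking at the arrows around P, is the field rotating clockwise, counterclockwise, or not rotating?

Near P at (0.1, 1.7) the arrows show no circulation. The curl there is ≈0.

not rotating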